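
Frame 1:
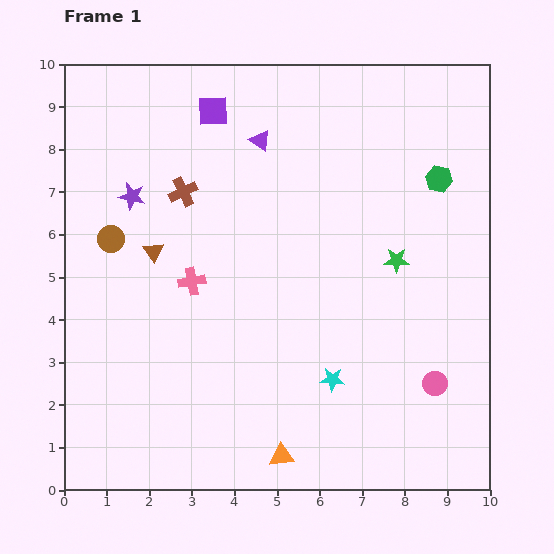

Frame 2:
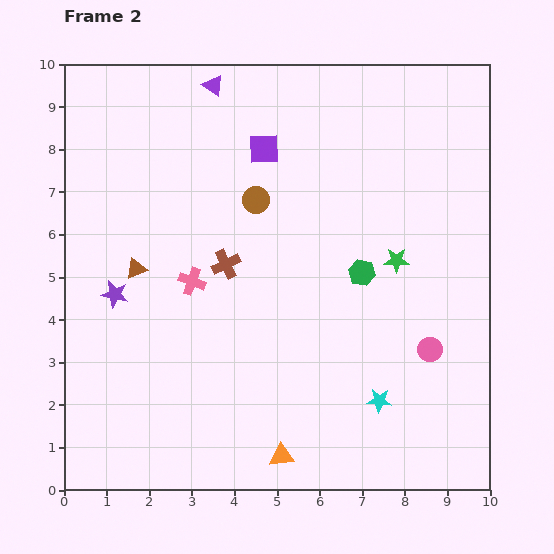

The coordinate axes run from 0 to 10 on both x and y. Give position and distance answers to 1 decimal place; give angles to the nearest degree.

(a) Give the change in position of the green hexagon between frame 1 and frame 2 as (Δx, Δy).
(-1.8, -2.2)

The green hexagon was at (8.8, 7.3) in frame 1 and (7.0, 5.1) in frame 2.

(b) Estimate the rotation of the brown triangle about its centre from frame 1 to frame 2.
46° clockwise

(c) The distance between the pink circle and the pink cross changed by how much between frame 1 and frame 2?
-0.4

Distance in frame 1: 6.2. Distance in frame 2: 5.8.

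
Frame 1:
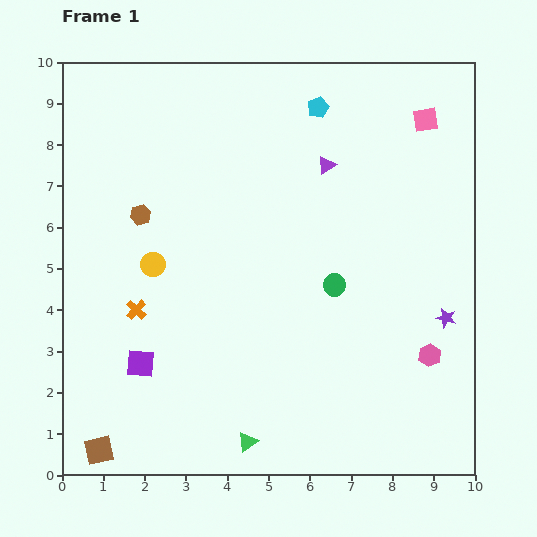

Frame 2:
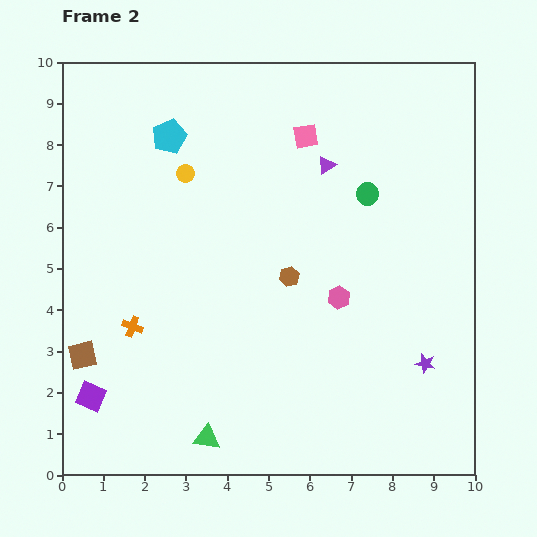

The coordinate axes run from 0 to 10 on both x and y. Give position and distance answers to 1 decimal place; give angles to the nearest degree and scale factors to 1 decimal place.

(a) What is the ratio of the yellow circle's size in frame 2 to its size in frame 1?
0.7×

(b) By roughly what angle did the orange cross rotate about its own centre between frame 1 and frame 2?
22° counter-clockwise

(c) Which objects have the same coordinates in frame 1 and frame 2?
the purple triangle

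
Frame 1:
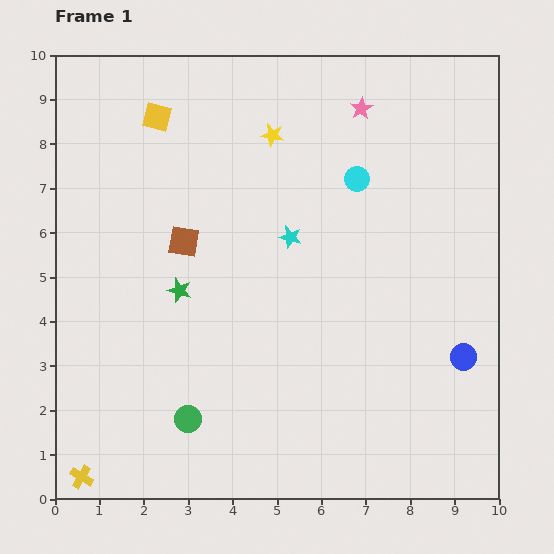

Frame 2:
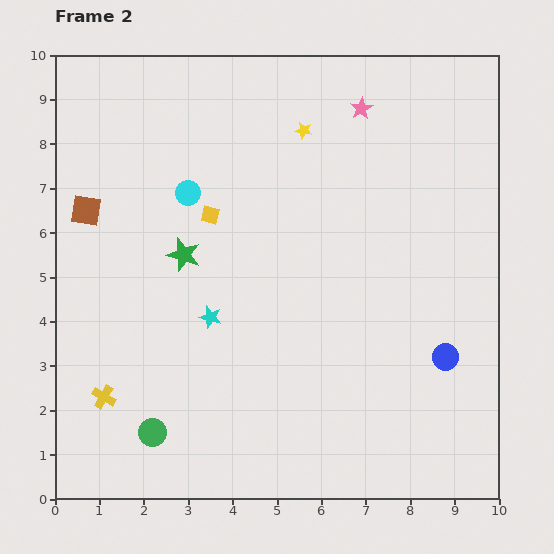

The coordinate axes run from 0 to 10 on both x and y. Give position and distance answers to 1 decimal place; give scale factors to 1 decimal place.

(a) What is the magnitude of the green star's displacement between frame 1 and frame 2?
0.8

The green star moved from (2.8, 4.7) to (2.9, 5.5), a distance of √(0.1² + 0.8²) ≈ 0.8.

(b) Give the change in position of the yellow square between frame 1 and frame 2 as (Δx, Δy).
(1.2, -2.2)

The yellow square was at (2.3, 8.6) in frame 1 and (3.5, 6.4) in frame 2.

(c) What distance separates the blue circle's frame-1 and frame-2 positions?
0.4

The blue circle moved from (9.2, 3.2) to (8.8, 3.2), a distance of √(0.4² + 0.0²) ≈ 0.4.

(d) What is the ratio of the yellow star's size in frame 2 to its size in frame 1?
0.8×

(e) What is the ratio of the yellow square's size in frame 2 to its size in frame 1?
0.6×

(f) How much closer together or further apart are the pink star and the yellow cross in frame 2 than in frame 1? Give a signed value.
-1.7

Distance in frame 1: 10.4. Distance in frame 2: 8.7.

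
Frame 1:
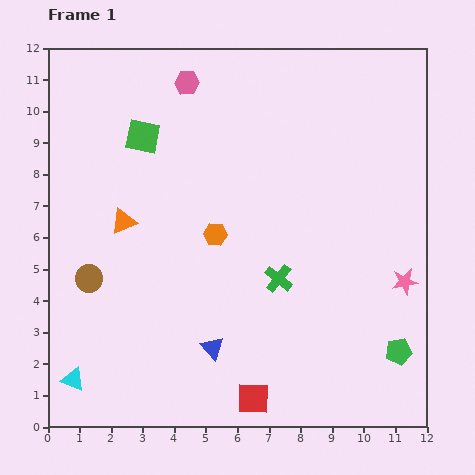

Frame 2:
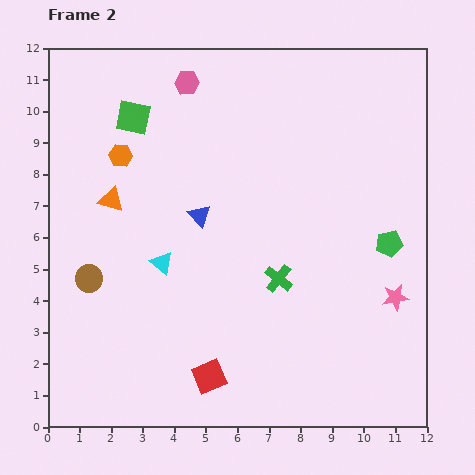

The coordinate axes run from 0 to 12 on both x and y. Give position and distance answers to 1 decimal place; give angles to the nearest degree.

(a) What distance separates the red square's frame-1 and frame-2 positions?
1.6

The red square moved from (6.5, 0.9) to (5.1, 1.6), a distance of √(1.4² + 0.7²) ≈ 1.6.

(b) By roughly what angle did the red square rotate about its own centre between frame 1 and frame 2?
25° counter-clockwise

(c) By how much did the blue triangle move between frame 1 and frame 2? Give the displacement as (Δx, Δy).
(-0.4, 4.2)

The blue triangle was at (5.2, 2.5) in frame 1 and (4.8, 6.7) in frame 2.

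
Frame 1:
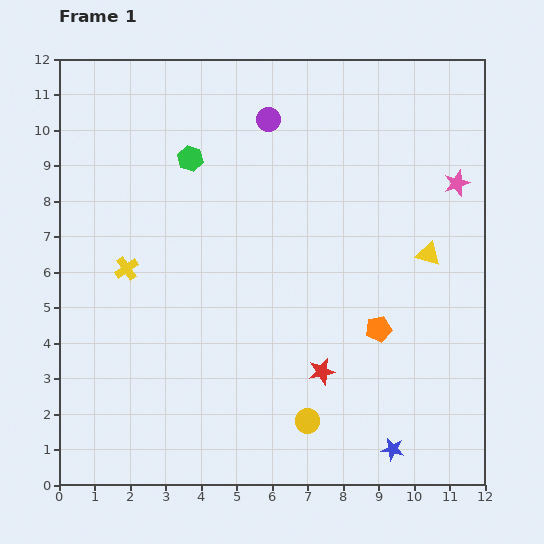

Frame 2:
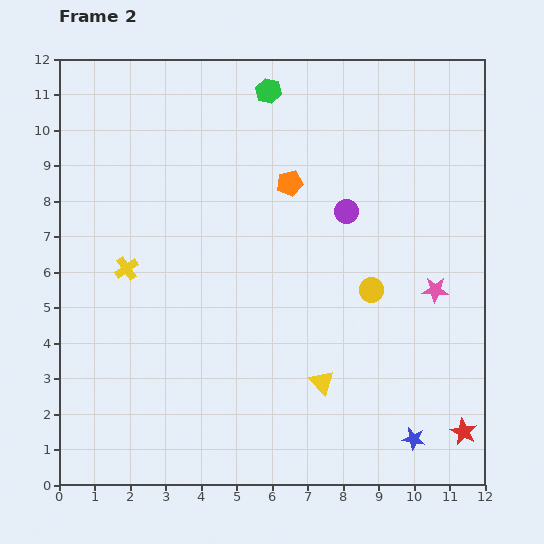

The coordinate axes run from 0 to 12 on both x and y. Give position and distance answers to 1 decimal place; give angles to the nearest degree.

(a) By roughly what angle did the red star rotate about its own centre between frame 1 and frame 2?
31° counter-clockwise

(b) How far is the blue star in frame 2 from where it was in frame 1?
0.7

The blue star moved from (9.4, 1.0) to (10.0, 1.3), a distance of √(0.6² + 0.3²) ≈ 0.7.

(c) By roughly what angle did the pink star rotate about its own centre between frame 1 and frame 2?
22° clockwise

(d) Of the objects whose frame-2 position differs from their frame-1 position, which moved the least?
the blue star

(moved 0.7)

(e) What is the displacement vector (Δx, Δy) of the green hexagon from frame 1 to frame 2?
(2.2, 1.9)

The green hexagon was at (3.7, 9.2) in frame 1 and (5.9, 11.1) in frame 2.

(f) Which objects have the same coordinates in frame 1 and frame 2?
the yellow cross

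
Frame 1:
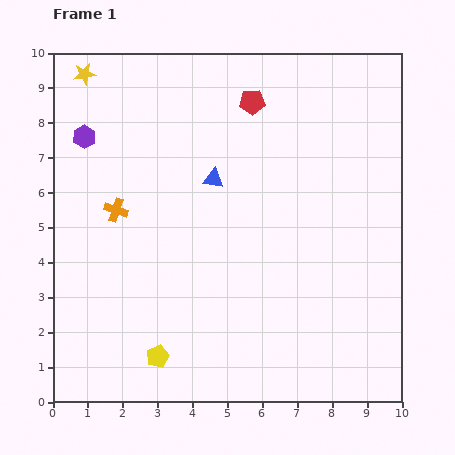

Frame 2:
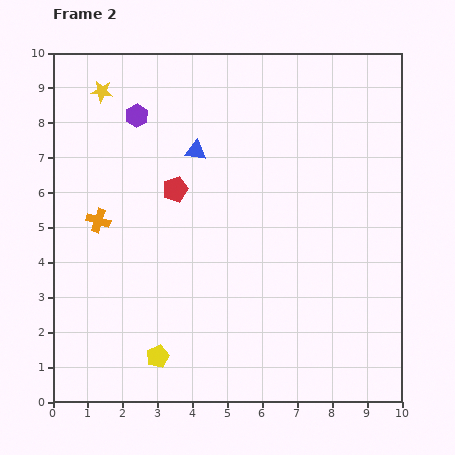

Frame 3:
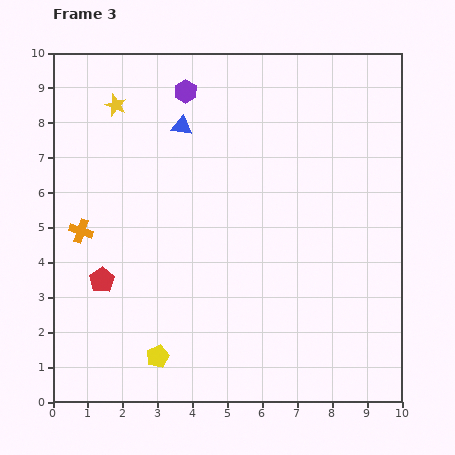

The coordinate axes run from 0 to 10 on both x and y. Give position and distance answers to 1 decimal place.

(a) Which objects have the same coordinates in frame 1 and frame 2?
the yellow pentagon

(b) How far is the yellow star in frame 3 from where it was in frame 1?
1.3

The yellow star moved from (0.9, 9.4) to (1.8, 8.5), a distance of √(0.9² + 0.9²) ≈ 1.3.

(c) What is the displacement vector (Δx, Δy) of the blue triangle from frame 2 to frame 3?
(-0.4, 0.7)

The blue triangle was at (4.1, 7.2) in frame 2 and (3.7, 7.9) in frame 3.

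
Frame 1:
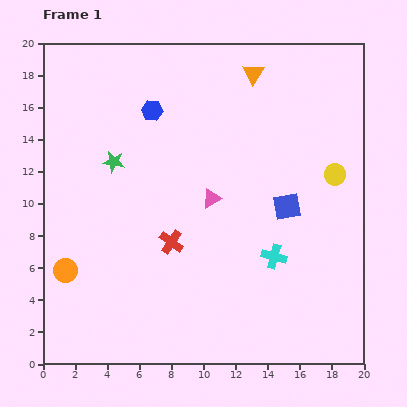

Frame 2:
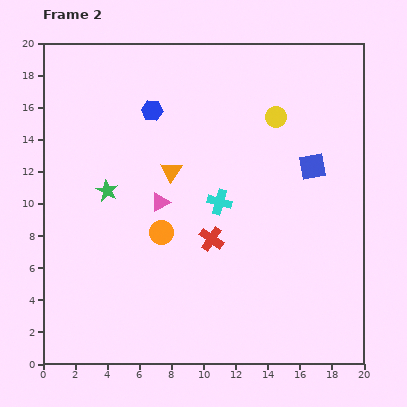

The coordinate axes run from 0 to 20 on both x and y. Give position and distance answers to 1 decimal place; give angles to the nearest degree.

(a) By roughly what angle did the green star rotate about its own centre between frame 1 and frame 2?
18° clockwise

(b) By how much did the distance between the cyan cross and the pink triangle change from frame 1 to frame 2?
-1.6

Distance in frame 1: 5.3. Distance in frame 2: 3.7.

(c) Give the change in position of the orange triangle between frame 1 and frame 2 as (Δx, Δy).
(-5.1, -6.1)

The orange triangle was at (13.1, 18.1) in frame 1 and (8.0, 12.0) in frame 2.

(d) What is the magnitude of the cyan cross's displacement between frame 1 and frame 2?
4.8

The cyan cross moved from (14.4, 6.7) to (11.0, 10.1), a distance of √(3.4² + 3.4²) ≈ 4.8.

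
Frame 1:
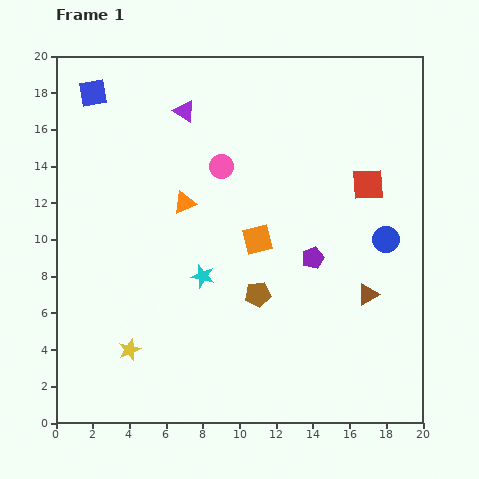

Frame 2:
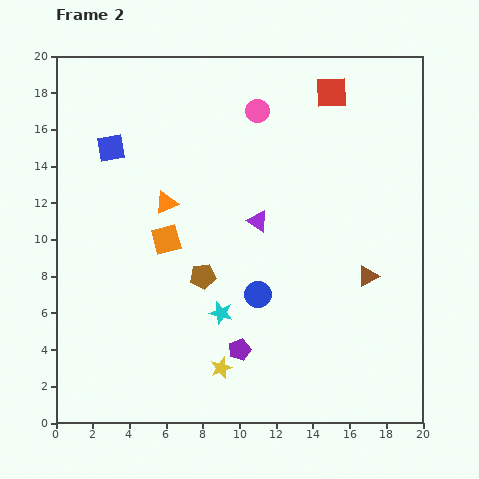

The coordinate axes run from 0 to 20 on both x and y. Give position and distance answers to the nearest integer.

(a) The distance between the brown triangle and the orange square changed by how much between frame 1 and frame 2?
+4

Distance in frame 1: 7. Distance in frame 2: 11.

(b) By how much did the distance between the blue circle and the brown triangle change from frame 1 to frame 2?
+3

Distance in frame 1: 3. Distance in frame 2: 6.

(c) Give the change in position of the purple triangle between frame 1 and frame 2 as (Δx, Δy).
(4, -6)

The purple triangle was at (7, 17) in frame 1 and (11, 11) in frame 2.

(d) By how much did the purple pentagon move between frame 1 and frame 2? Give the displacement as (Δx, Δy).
(-4, -5)

The purple pentagon was at (14, 9) in frame 1 and (10, 4) in frame 2.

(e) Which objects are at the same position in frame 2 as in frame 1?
none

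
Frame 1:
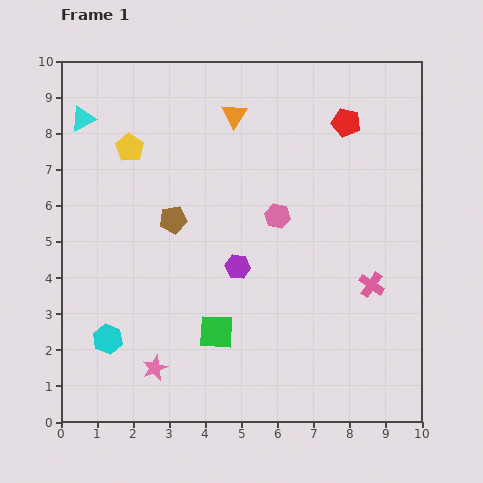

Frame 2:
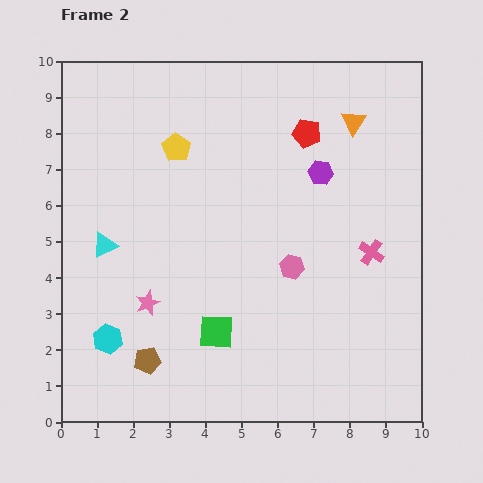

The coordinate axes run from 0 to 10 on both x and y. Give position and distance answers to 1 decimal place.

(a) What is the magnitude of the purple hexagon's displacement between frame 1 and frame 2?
3.5

The purple hexagon moved from (4.9, 4.3) to (7.2, 6.9), a distance of √(2.3² + 2.6²) ≈ 3.5.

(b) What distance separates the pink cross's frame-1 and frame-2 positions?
0.9

The pink cross moved from (8.6, 3.8) to (8.6, 4.7), a distance of √(0.0² + 0.9²) ≈ 0.9.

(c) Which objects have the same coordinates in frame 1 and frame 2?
the green square, the cyan hexagon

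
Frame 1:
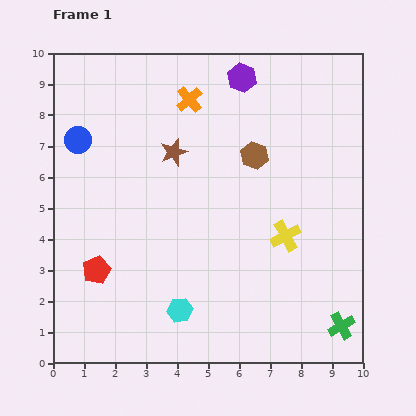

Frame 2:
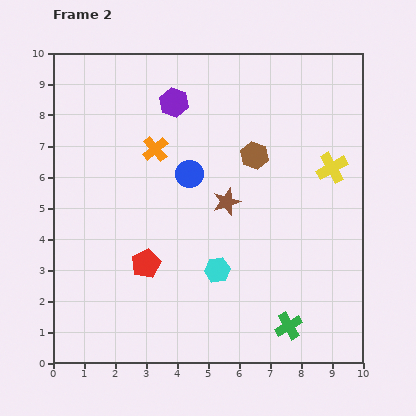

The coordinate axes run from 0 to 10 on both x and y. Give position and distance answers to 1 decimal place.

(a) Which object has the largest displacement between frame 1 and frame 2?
the blue circle

(moved 3.8; next 2.7)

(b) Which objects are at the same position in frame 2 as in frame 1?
the brown hexagon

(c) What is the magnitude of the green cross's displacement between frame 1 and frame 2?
1.7

The green cross moved from (9.3, 1.2) to (7.6, 1.2), a distance of √(1.7² + 0.0²) ≈ 1.7.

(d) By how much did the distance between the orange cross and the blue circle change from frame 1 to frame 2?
-2.4

Distance in frame 1: 3.8. Distance in frame 2: 1.4.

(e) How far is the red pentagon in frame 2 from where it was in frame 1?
1.6

The red pentagon moved from (1.4, 3.0) to (3.0, 3.2), a distance of √(1.6² + 0.2²) ≈ 1.6.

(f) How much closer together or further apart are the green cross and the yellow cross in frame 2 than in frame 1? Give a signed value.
+1.9

Distance in frame 1: 3.4. Distance in frame 2: 5.3.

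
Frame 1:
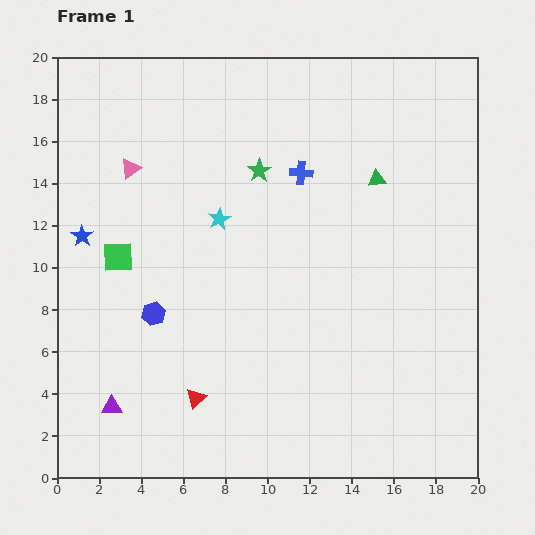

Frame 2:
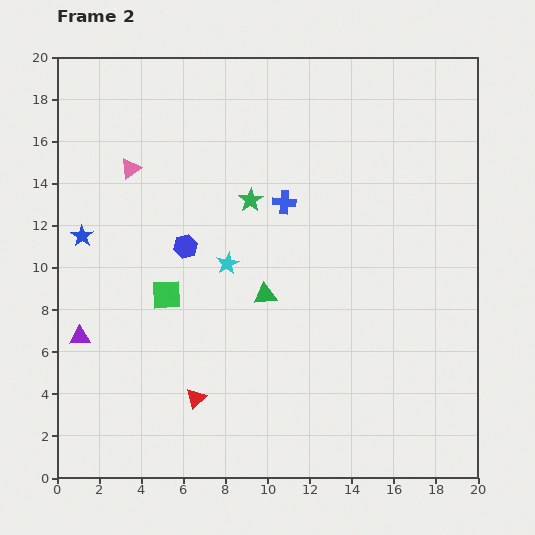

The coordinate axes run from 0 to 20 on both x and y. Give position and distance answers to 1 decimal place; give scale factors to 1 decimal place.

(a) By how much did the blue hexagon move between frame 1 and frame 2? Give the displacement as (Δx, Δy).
(1.5, 3.2)

The blue hexagon was at (4.6, 7.8) in frame 1 and (6.1, 11.0) in frame 2.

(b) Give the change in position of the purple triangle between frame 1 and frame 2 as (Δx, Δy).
(-1.5, 3.3)

The purple triangle was at (2.6, 3.4) in frame 1 and (1.1, 6.7) in frame 2.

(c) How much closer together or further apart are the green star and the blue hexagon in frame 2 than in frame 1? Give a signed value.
-4.6

Distance in frame 1: 8.4. Distance in frame 2: 3.8.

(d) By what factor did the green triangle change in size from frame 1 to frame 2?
1.3×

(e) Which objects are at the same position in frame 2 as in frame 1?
the pink triangle, the blue star, the red triangle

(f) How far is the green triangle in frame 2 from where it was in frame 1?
7.6

The green triangle moved from (15.2, 14.2) to (9.9, 8.7), a distance of √(5.3² + 5.5²) ≈ 7.6.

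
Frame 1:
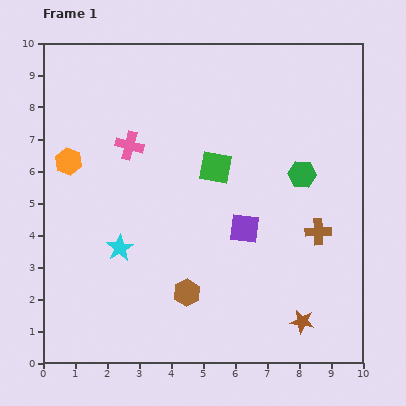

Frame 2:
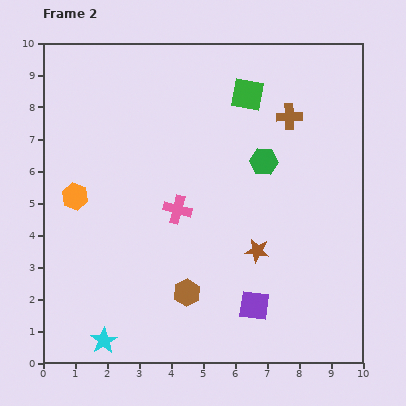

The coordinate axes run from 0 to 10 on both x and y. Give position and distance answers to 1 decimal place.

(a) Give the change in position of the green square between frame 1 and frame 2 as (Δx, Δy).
(1.0, 2.3)

The green square was at (5.4, 6.1) in frame 1 and (6.4, 8.4) in frame 2.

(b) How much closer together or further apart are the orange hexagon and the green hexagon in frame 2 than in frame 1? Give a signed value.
-1.3

Distance in frame 1: 7.3. Distance in frame 2: 6.0.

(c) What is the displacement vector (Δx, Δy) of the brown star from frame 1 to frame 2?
(-1.4, 2.2)

The brown star was at (8.1, 1.3) in frame 1 and (6.7, 3.5) in frame 2.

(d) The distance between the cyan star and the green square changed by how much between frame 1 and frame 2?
+5.0

Distance in frame 1: 3.9. Distance in frame 2: 8.9.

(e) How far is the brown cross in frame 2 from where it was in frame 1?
3.7

The brown cross moved from (8.6, 4.1) to (7.7, 7.7), a distance of √(0.9² + 3.6²) ≈ 3.7.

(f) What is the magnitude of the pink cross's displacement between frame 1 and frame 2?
2.5

The pink cross moved from (2.7, 6.8) to (4.2, 4.8), a distance of √(1.5² + 2.0²) ≈ 2.5.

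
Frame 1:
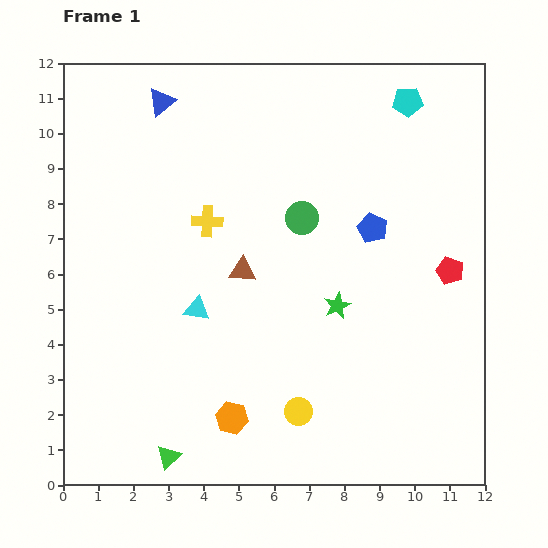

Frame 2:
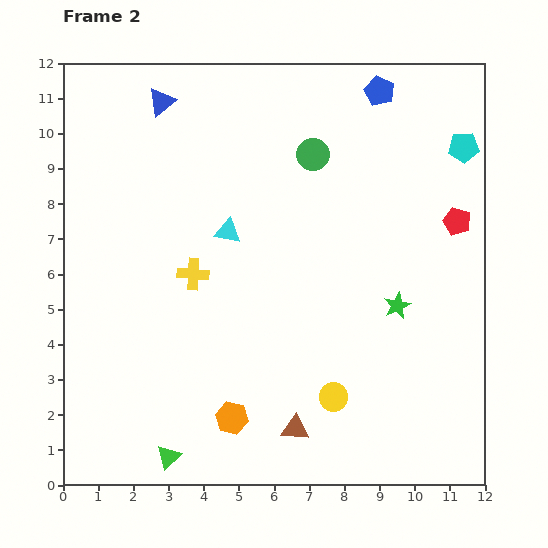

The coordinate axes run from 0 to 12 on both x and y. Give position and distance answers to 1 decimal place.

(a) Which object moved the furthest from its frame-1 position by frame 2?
the brown triangle

(moved 4.7; next 3.9)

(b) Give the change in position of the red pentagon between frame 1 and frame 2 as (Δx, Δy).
(0.2, 1.4)

The red pentagon was at (11.0, 6.1) in frame 1 and (11.2, 7.5) in frame 2.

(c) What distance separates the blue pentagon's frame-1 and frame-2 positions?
3.9

The blue pentagon moved from (8.8, 7.3) to (9.0, 11.2), a distance of √(0.2² + 3.9²) ≈ 3.9.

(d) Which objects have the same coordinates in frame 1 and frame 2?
the orange hexagon, the blue triangle, the green triangle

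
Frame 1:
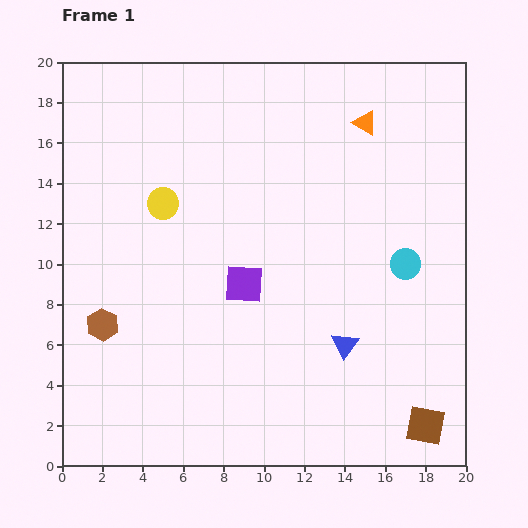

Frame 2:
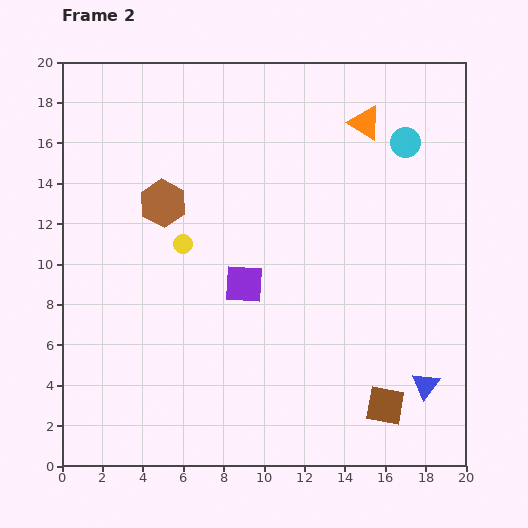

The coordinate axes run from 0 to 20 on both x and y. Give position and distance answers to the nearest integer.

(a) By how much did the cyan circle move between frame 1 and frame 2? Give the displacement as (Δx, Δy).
(0, 6)

The cyan circle was at (17, 10) in frame 1 and (17, 16) in frame 2.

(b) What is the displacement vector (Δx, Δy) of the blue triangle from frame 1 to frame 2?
(4, -2)

The blue triangle was at (14, 6) in frame 1 and (18, 4) in frame 2.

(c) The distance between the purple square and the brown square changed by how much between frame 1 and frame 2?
-2

Distance in frame 1: 11. Distance in frame 2: 9.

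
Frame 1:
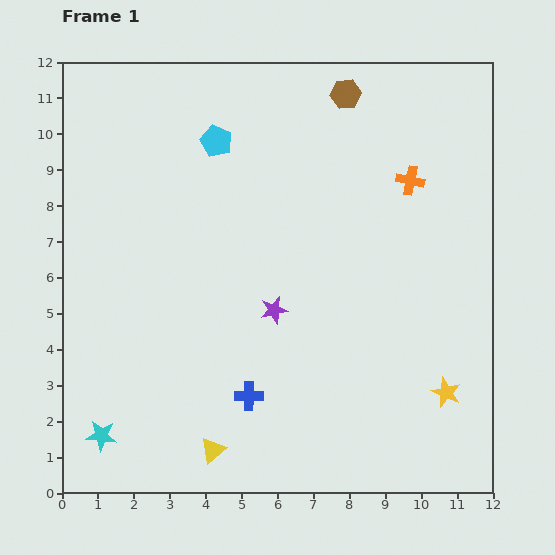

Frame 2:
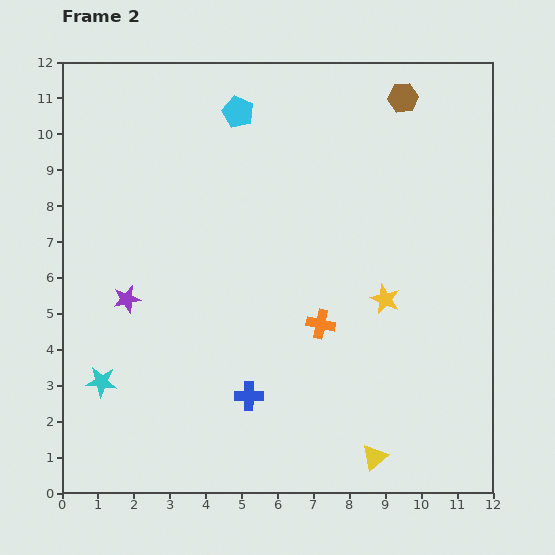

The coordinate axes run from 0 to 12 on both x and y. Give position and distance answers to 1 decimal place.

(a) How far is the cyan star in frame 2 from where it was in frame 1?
1.5

The cyan star moved from (1.1, 1.6) to (1.1, 3.1), a distance of √(0.0² + 1.5²) ≈ 1.5.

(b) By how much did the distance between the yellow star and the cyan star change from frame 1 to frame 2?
-1.5

Distance in frame 1: 9.7. Distance in frame 2: 8.2.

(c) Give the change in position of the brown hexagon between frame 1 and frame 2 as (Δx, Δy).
(1.6, -0.1)

The brown hexagon was at (7.9, 11.1) in frame 1 and (9.5, 11.0) in frame 2.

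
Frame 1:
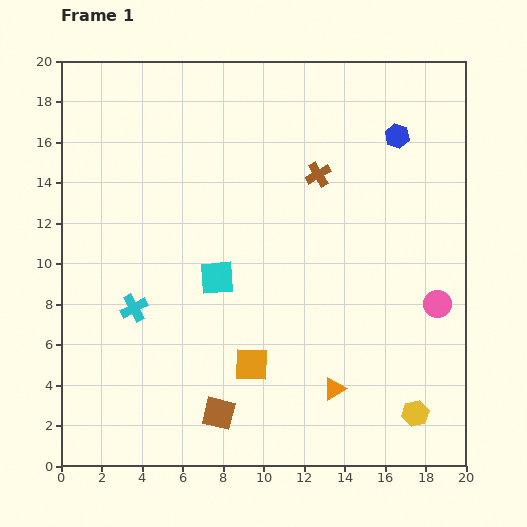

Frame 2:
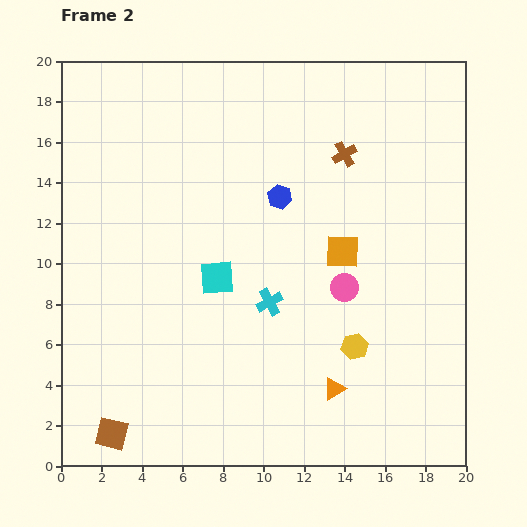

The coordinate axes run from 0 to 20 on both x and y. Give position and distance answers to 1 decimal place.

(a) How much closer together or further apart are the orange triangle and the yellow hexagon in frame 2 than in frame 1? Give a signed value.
-1.9

Distance in frame 1: 4.2. Distance in frame 2: 2.3.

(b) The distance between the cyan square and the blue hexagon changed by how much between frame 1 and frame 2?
-6.2

Distance in frame 1: 11.3. Distance in frame 2: 5.1.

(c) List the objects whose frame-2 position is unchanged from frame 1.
the cyan square, the orange triangle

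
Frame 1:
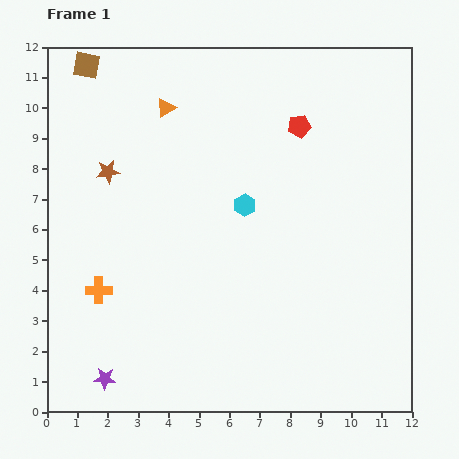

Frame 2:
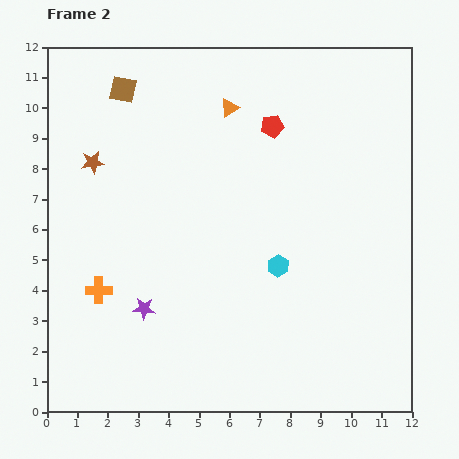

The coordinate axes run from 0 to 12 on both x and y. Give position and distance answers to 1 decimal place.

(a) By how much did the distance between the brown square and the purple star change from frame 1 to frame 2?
-3.1

Distance in frame 1: 10.3. Distance in frame 2: 7.2.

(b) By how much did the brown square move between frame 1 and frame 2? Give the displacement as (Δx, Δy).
(1.2, -0.8)

The brown square was at (1.3, 11.4) in frame 1 and (2.5, 10.6) in frame 2.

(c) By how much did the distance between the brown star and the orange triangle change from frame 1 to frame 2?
+2.0

Distance in frame 1: 2.8. Distance in frame 2: 4.8.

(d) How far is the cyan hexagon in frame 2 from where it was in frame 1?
2.3

The cyan hexagon moved from (6.5, 6.8) to (7.6, 4.8), a distance of √(1.1² + 2.0²) ≈ 2.3.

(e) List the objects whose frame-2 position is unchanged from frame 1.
the orange cross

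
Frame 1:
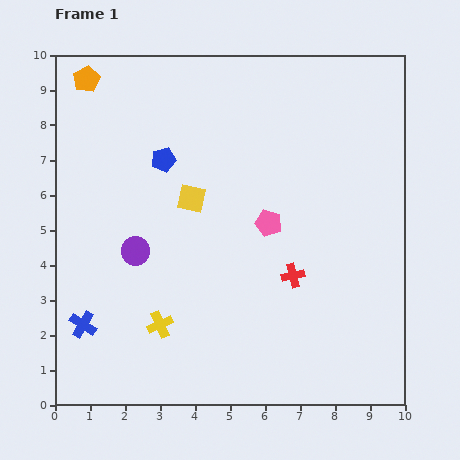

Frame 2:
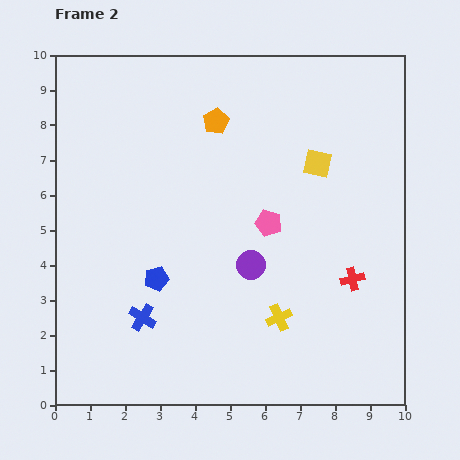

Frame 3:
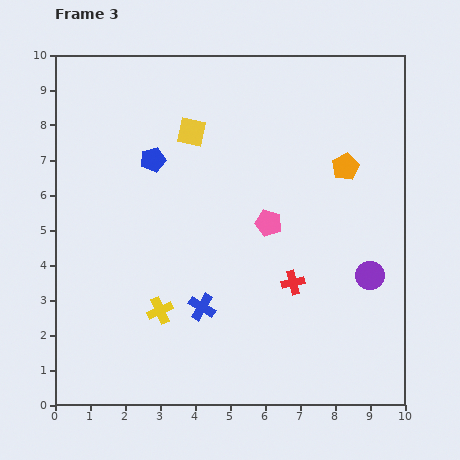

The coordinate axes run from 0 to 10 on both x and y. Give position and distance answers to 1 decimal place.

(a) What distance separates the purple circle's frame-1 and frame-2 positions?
3.3

The purple circle moved from (2.3, 4.4) to (5.6, 4.0), a distance of √(3.3² + 0.4²) ≈ 3.3.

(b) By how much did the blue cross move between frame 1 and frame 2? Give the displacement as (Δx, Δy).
(1.7, 0.2)

The blue cross was at (0.8, 2.3) in frame 1 and (2.5, 2.5) in frame 2.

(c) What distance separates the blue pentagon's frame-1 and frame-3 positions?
0.3

The blue pentagon moved from (3.1, 7.0) to (2.8, 7.0), a distance of √(0.3² + 0.0²) ≈ 0.3.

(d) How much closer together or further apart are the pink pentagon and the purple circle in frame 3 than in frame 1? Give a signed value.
-0.6

Distance in frame 1: 3.9. Distance in frame 3: 3.3.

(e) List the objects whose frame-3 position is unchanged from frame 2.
the pink pentagon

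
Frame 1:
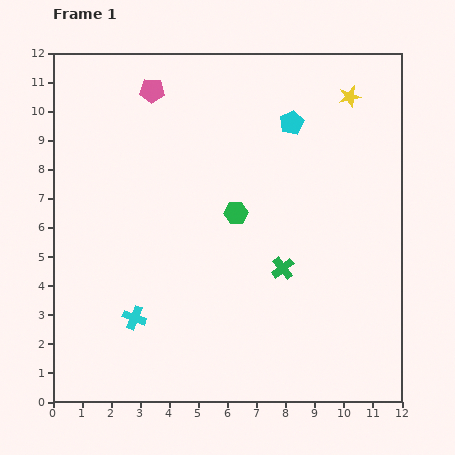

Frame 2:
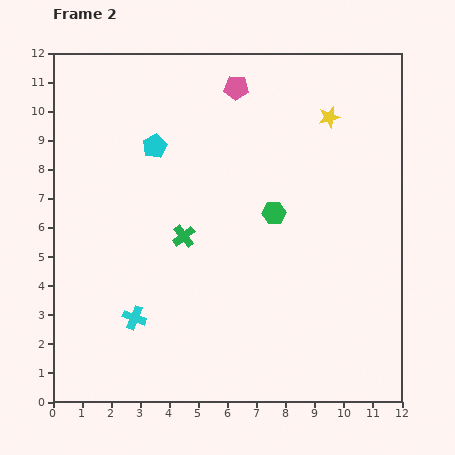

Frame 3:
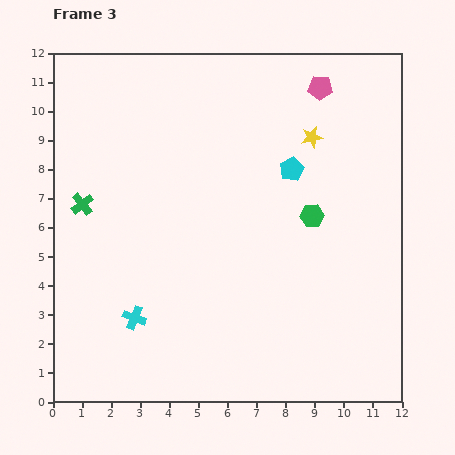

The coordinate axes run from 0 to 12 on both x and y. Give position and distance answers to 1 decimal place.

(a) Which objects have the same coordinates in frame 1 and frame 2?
the cyan cross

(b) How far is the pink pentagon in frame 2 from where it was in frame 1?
2.9

The pink pentagon moved from (3.4, 10.7) to (6.3, 10.8), a distance of √(2.9² + 0.1²) ≈ 2.9.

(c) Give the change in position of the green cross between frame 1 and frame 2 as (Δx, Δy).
(-3.4, 1.1)

The green cross was at (7.9, 4.6) in frame 1 and (4.5, 5.7) in frame 2.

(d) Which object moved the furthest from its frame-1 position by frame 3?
the green cross

(moved 7.2; next 5.8)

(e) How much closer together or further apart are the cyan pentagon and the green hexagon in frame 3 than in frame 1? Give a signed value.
-1.9

Distance in frame 1: 3.6. Distance in frame 3: 1.7.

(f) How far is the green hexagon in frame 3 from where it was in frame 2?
1.3

The green hexagon moved from (7.6, 6.5) to (8.9, 6.4), a distance of √(1.3² + 0.1²) ≈ 1.3.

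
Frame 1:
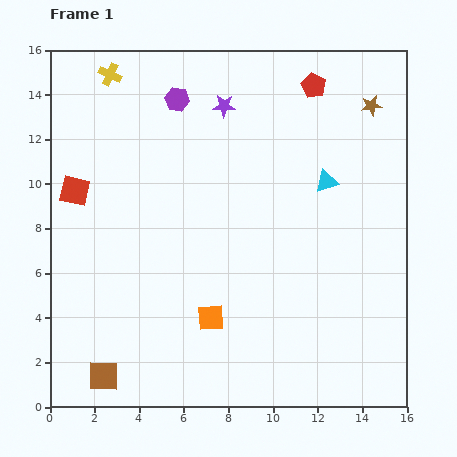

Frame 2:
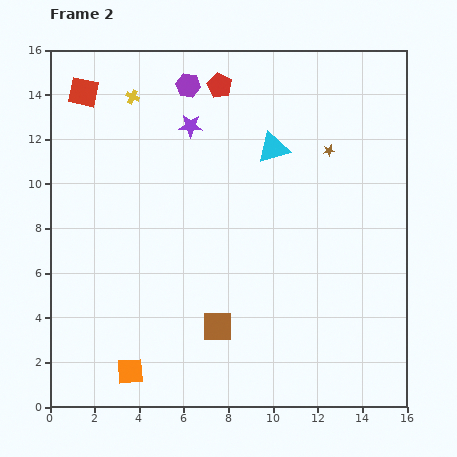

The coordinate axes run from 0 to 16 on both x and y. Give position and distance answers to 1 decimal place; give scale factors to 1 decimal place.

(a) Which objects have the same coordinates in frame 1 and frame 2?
none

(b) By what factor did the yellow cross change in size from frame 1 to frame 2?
0.6×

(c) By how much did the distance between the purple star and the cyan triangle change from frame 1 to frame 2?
-1.9

Distance in frame 1: 5.7. Distance in frame 2: 3.8.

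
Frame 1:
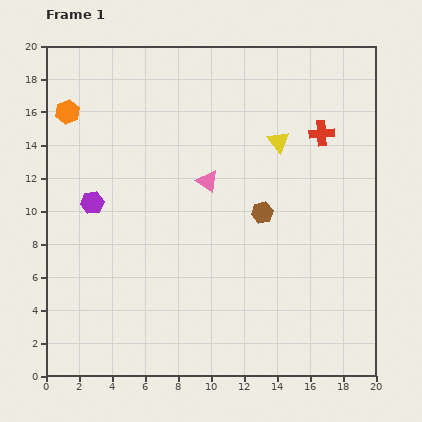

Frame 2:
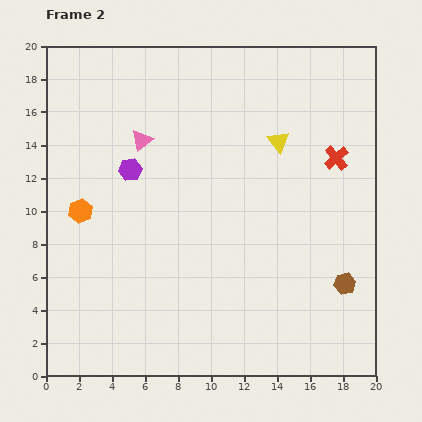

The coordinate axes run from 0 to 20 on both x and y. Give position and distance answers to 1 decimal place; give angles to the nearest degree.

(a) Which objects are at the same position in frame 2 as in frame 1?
the yellow triangle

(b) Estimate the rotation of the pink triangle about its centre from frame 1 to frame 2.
46° clockwise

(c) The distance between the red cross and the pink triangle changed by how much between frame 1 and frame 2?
+4.4

Distance in frame 1: 7.5. Distance in frame 2: 11.9.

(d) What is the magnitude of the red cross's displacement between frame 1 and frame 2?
1.7

The red cross moved from (16.7, 14.7) to (17.6, 13.2), a distance of √(0.9² + 1.5²) ≈ 1.7.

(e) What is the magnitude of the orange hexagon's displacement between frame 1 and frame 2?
6.1

The orange hexagon moved from (1.3, 16.0) to (2.1, 10.0), a distance of √(0.8² + 6.0²) ≈ 6.1.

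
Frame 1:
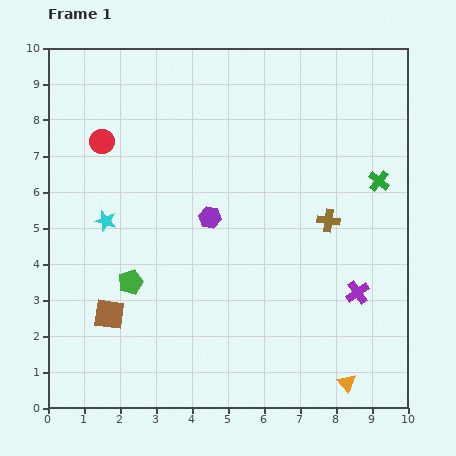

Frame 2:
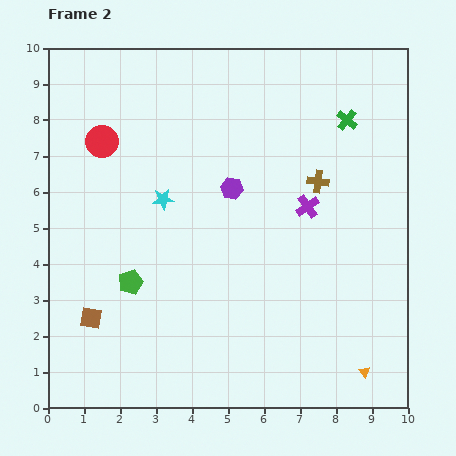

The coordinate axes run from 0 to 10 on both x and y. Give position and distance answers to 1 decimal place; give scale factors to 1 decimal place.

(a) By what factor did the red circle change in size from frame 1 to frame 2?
1.3×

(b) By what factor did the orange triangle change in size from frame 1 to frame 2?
0.6×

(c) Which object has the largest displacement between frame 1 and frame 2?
the purple cross

(moved 2.8; next 1.9)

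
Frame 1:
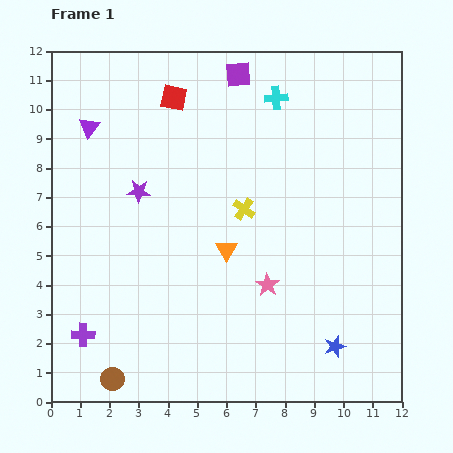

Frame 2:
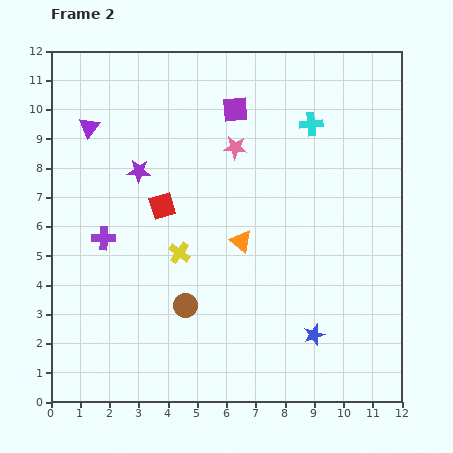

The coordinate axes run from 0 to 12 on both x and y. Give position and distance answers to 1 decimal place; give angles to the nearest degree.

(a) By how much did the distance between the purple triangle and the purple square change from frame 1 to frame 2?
-0.4

Distance in frame 1: 5.4. Distance in frame 2: 5.0.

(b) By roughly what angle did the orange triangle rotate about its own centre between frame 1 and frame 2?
20° counter-clockwise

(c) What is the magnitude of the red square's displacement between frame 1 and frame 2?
3.7

The red square moved from (4.2, 10.4) to (3.8, 6.7), a distance of √(0.4² + 3.7²) ≈ 3.7.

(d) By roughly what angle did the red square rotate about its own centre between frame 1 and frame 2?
29° counter-clockwise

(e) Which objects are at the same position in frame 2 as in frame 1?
the purple triangle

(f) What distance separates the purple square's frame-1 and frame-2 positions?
1.2

The purple square moved from (6.4, 11.2) to (6.3, 10.0), a distance of √(0.1² + 1.2²) ≈ 1.2.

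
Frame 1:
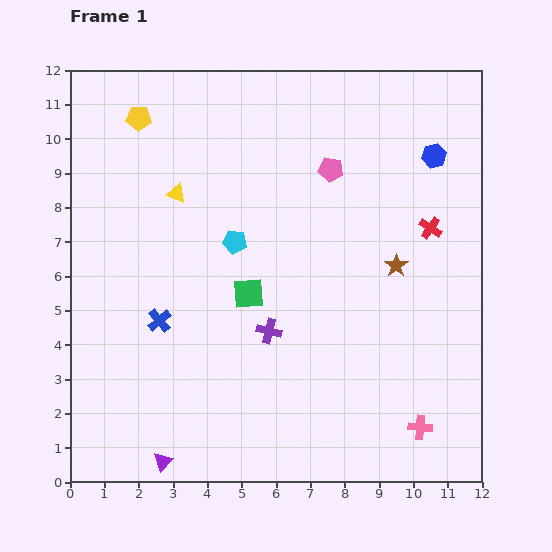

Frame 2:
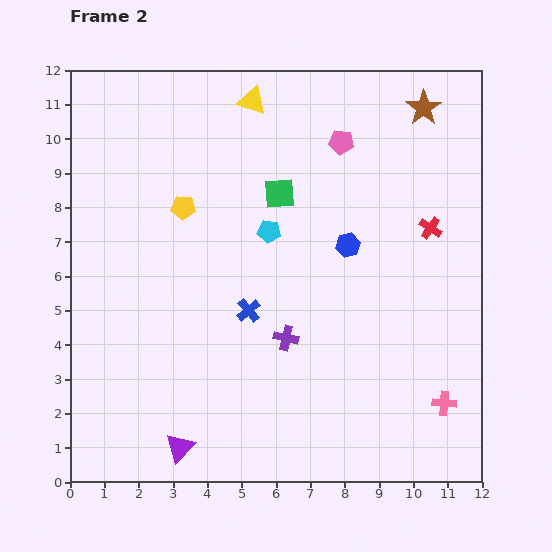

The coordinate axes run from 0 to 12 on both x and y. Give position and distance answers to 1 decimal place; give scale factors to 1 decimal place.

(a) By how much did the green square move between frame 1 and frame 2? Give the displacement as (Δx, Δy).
(0.9, 2.9)

The green square was at (5.2, 5.5) in frame 1 and (6.1, 8.4) in frame 2.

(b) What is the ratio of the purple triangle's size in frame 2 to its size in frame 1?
1.6×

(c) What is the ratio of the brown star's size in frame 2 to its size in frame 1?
1.5×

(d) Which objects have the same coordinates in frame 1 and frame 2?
the red cross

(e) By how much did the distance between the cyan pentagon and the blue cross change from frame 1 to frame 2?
-0.8

Distance in frame 1: 3.2. Distance in frame 2: 2.4.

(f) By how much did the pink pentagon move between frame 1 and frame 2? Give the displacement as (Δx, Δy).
(0.3, 0.8)

The pink pentagon was at (7.6, 9.1) in frame 1 and (7.9, 9.9) in frame 2.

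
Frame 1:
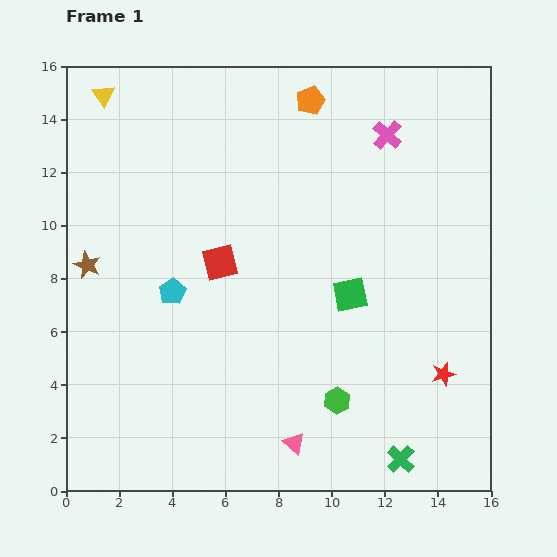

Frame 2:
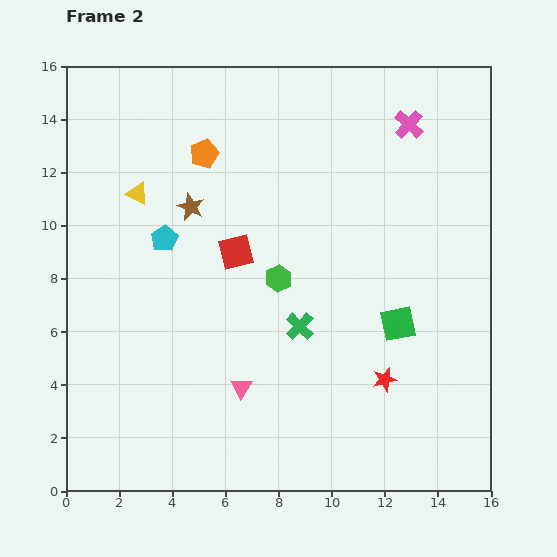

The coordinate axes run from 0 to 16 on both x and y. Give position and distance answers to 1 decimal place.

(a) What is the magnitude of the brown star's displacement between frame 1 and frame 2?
4.5

The brown star moved from (0.8, 8.5) to (4.7, 10.7), a distance of √(3.9² + 2.2²) ≈ 4.5.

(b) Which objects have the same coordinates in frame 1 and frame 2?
none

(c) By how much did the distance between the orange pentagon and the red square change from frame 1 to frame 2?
-3.1

Distance in frame 1: 7.0. Distance in frame 2: 3.9.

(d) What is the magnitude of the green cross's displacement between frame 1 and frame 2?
6.3

The green cross moved from (12.6, 1.2) to (8.8, 6.2), a distance of √(3.8² + 5.0²) ≈ 6.3.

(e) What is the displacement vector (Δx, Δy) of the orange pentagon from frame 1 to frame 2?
(-4.0, -2.0)

The orange pentagon was at (9.2, 14.7) in frame 1 and (5.2, 12.7) in frame 2.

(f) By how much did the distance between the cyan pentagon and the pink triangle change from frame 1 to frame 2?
-1.0

Distance in frame 1: 7.3. Distance in frame 2: 6.3.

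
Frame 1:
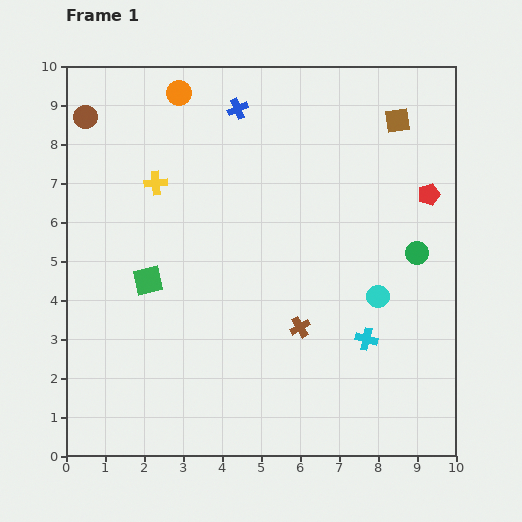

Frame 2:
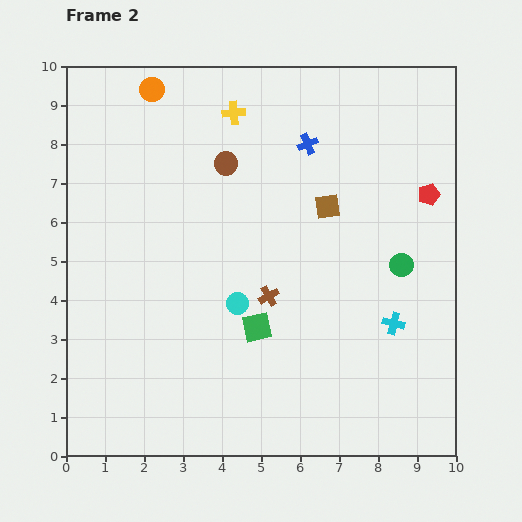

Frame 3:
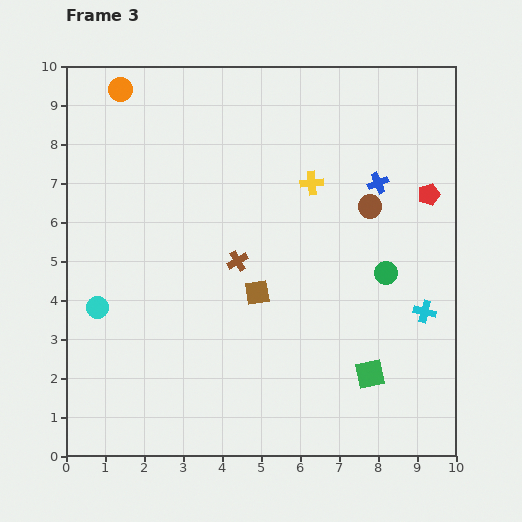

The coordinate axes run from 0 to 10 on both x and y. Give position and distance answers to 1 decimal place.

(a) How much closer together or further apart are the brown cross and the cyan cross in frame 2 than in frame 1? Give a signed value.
+1.6

Distance in frame 1: 1.7. Distance in frame 2: 3.3.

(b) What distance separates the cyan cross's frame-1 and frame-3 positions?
1.7

The cyan cross moved from (7.7, 3.0) to (9.2, 3.7), a distance of √(1.5² + 0.7²) ≈ 1.7.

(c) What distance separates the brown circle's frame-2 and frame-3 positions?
3.9

The brown circle moved from (4.1, 7.5) to (7.8, 6.4), a distance of √(3.7² + 1.1²) ≈ 3.9.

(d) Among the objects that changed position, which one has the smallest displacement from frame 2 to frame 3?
the green circle

(moved 0.4)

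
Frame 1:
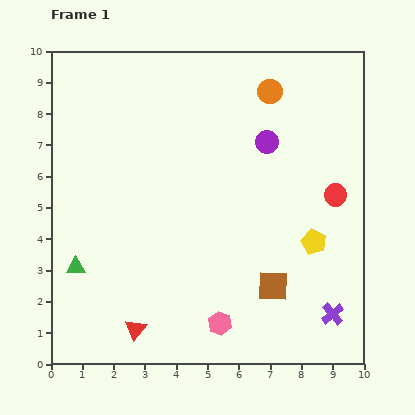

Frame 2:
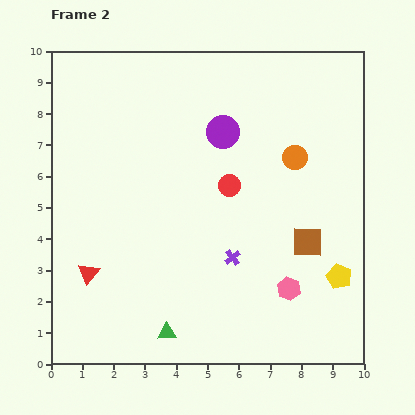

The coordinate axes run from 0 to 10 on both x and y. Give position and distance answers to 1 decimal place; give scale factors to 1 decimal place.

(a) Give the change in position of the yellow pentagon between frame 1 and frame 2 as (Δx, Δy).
(0.8, -1.1)

The yellow pentagon was at (8.4, 3.9) in frame 1 and (9.2, 2.8) in frame 2.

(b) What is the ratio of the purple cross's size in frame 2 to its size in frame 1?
0.7×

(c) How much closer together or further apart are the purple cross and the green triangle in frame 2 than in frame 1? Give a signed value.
-5.1

Distance in frame 1: 8.3. Distance in frame 2: 3.2.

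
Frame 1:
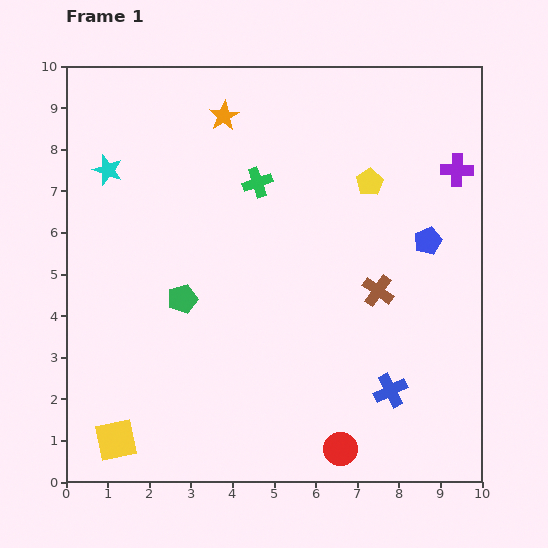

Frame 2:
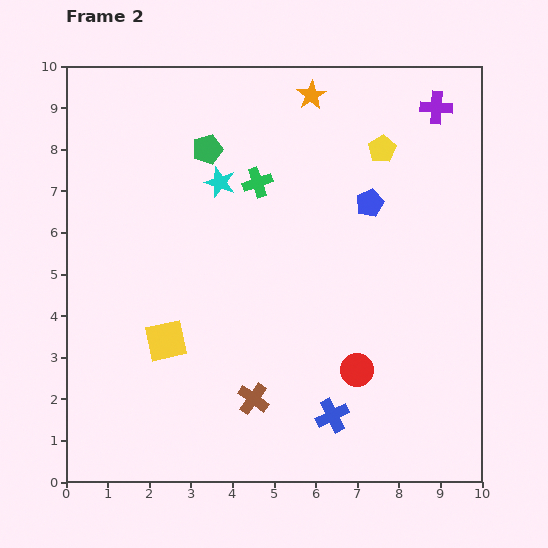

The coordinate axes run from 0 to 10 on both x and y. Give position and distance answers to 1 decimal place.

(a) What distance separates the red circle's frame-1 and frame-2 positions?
1.9

The red circle moved from (6.6, 0.8) to (7.0, 2.7), a distance of √(0.4² + 1.9²) ≈ 1.9.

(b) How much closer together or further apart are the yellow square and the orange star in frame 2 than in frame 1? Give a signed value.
-1.3

Distance in frame 1: 8.2. Distance in frame 2: 6.9.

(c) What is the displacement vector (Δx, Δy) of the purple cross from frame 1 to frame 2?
(-0.5, 1.5)

The purple cross was at (9.4, 7.5) in frame 1 and (8.9, 9.0) in frame 2.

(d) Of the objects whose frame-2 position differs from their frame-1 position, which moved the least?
the yellow pentagon

(moved 0.9)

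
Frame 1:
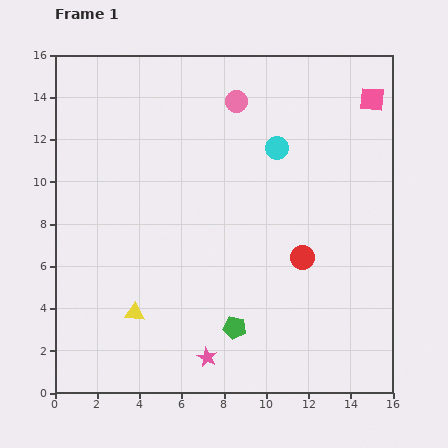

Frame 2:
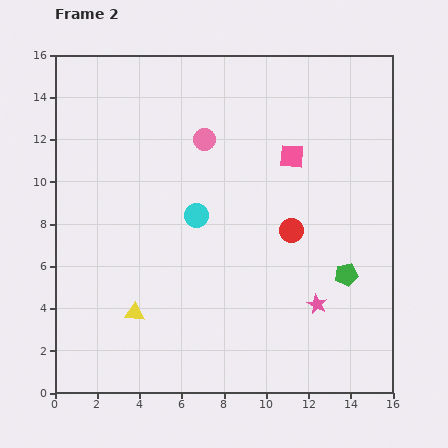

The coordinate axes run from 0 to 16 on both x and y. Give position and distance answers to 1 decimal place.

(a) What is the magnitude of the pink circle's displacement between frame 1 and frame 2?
2.3

The pink circle moved from (8.6, 13.8) to (7.1, 12.0), a distance of √(1.5² + 1.8²) ≈ 2.3.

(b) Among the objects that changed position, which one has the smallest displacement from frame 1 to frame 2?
the red circle

(moved 1.4)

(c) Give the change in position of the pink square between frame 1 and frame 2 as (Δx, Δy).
(-3.8, -2.7)

The pink square was at (15.0, 13.9) in frame 1 and (11.2, 11.2) in frame 2.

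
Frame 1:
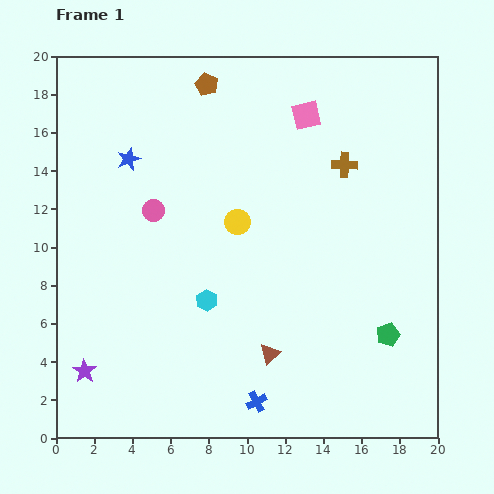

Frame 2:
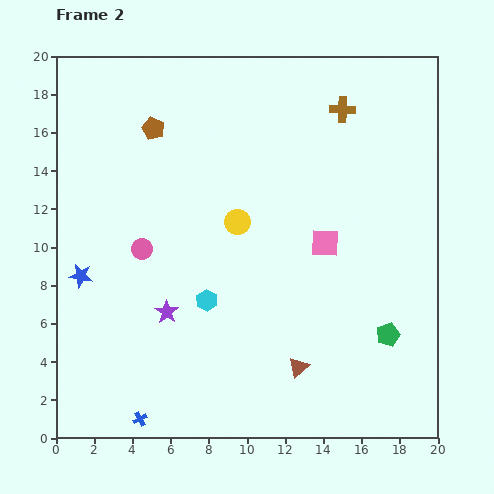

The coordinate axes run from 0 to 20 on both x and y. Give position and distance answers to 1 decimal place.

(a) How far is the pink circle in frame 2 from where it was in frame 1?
2.1

The pink circle moved from (5.1, 11.9) to (4.5, 9.9), a distance of √(0.6² + 2.0²) ≈ 2.1.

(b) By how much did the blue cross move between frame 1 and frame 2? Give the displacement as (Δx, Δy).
(-6.1, -0.9)

The blue cross was at (10.5, 1.9) in frame 1 and (4.4, 1.0) in frame 2.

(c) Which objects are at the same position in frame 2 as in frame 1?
the cyan hexagon, the green pentagon, the yellow circle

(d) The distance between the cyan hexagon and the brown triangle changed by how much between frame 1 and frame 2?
+1.6

Distance in frame 1: 4.3. Distance in frame 2: 5.9.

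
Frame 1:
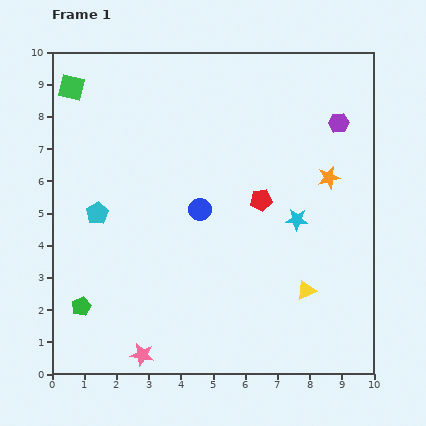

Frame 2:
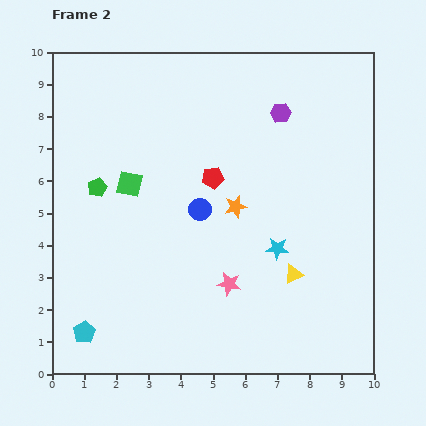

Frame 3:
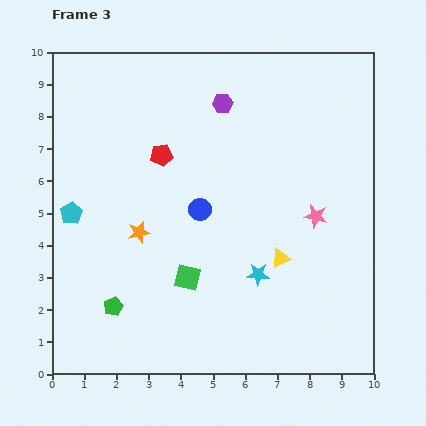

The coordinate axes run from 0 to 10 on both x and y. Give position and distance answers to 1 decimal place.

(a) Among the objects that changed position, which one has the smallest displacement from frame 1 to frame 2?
the yellow triangle

(moved 0.6)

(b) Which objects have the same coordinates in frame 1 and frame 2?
the blue circle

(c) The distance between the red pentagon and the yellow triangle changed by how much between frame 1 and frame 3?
+1.8

Distance in frame 1: 3.1. Distance in frame 3: 4.9.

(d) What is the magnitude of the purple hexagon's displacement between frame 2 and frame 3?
1.8

The purple hexagon moved from (7.1, 8.1) to (5.3, 8.4), a distance of √(1.8² + 0.3²) ≈ 1.8.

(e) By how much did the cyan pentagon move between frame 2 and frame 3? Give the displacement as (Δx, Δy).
(-0.4, 3.7)

The cyan pentagon was at (1.0, 1.3) in frame 2 and (0.6, 5.0) in frame 3.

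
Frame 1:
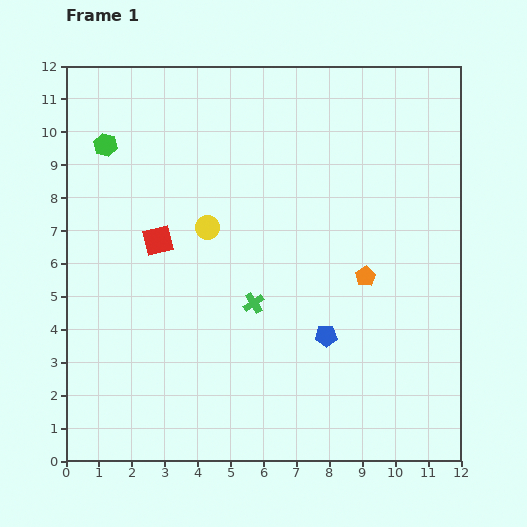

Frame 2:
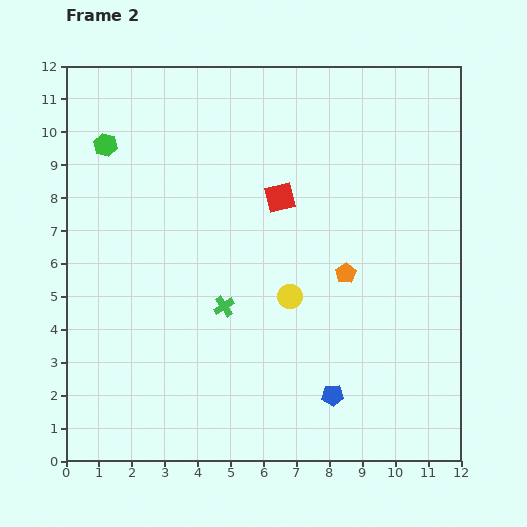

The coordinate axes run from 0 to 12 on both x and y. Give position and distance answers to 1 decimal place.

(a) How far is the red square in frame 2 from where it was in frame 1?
3.9

The red square moved from (2.8, 6.7) to (6.5, 8.0), a distance of √(3.7² + 1.3²) ≈ 3.9.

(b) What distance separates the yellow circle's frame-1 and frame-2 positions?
3.3

The yellow circle moved from (4.3, 7.1) to (6.8, 5.0), a distance of √(2.5² + 2.1²) ≈ 3.3.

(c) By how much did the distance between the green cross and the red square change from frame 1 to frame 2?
+0.2

Distance in frame 1: 3.5. Distance in frame 2: 3.7.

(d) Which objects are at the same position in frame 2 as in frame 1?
the green hexagon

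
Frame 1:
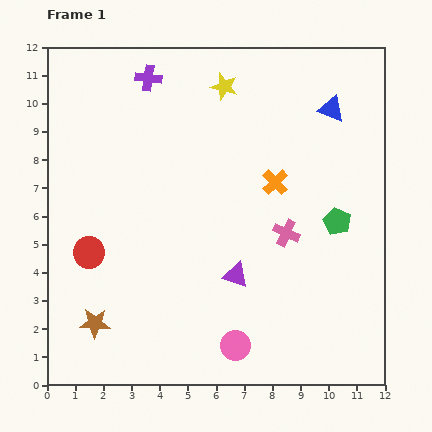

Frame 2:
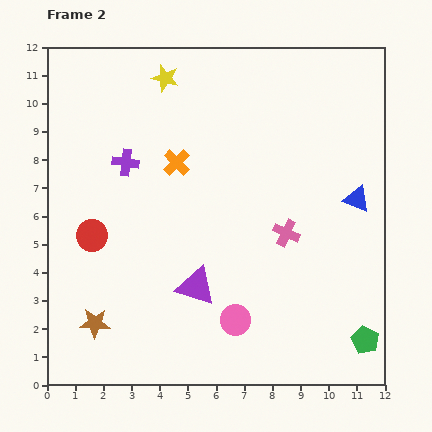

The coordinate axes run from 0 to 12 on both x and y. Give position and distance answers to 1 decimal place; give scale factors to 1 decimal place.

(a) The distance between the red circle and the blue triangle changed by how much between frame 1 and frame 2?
-0.5

Distance in frame 1: 10.0. Distance in frame 2: 9.5.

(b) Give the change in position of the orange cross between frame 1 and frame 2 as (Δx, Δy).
(-3.5, 0.7)

The orange cross was at (8.1, 7.2) in frame 1 and (4.6, 7.9) in frame 2.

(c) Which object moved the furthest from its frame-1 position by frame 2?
the green pentagon

(moved 4.3; next 3.6)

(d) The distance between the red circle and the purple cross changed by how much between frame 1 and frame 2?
-3.6

Distance in frame 1: 6.5. Distance in frame 2: 2.9.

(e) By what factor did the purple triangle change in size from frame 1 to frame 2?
1.5×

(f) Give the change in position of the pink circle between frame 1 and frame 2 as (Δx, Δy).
(0.0, 0.9)

The pink circle was at (6.7, 1.4) in frame 1 and (6.7, 2.3) in frame 2.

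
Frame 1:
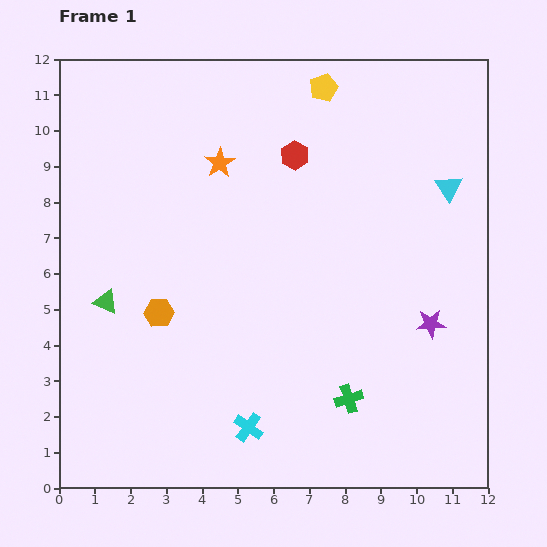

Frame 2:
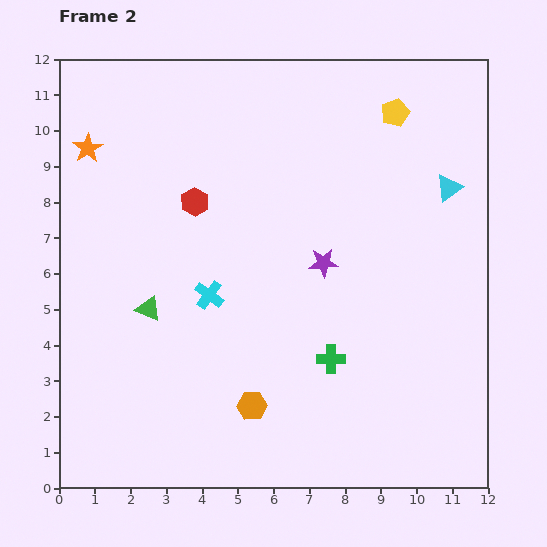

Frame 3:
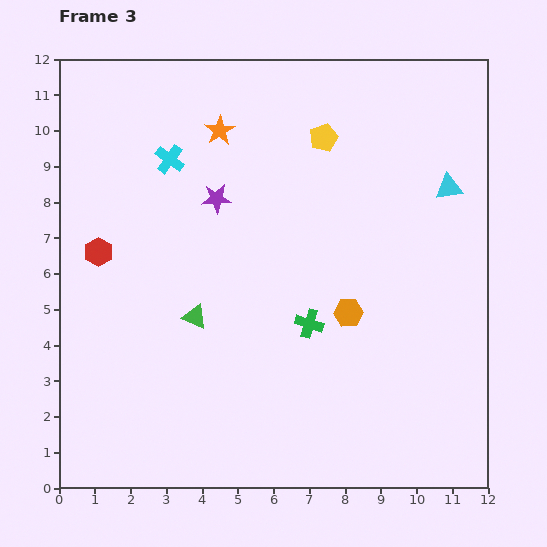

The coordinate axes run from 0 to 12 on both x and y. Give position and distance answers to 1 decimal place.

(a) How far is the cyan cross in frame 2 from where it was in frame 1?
3.9

The cyan cross moved from (5.3, 1.7) to (4.2, 5.4), a distance of √(1.1² + 3.7²) ≈ 3.9.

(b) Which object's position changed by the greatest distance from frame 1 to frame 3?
the cyan cross

(moved 7.8; next 6.9)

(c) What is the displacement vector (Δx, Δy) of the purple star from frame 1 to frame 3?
(-6.0, 3.5)

The purple star was at (10.4, 4.6) in frame 1 and (4.4, 8.1) in frame 3.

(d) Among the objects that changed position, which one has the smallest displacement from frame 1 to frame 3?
the orange star

(moved 0.9)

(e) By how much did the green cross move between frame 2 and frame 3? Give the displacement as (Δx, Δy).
(-0.6, 1.0)

The green cross was at (7.6, 3.6) in frame 2 and (7.0, 4.6) in frame 3.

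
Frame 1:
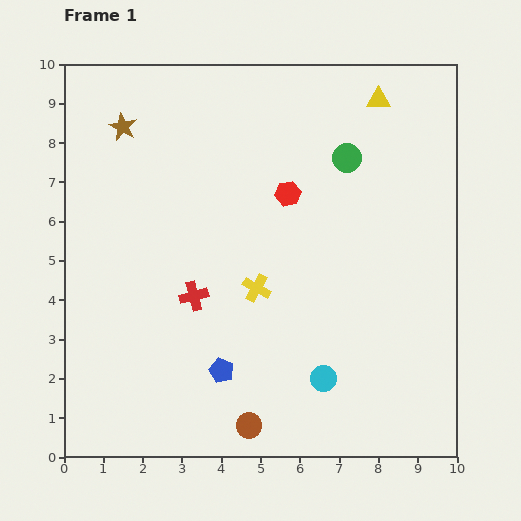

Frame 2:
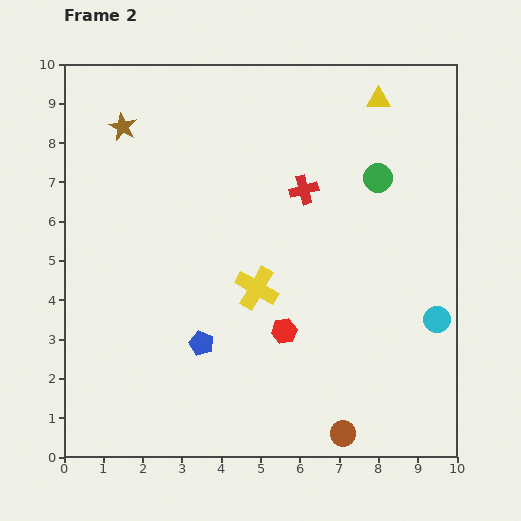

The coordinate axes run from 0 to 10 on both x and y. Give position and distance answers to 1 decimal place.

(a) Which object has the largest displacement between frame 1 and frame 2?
the red cross

(moved 3.9; next 3.5)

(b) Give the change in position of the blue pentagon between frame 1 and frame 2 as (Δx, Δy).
(-0.5, 0.7)

The blue pentagon was at (4.0, 2.2) in frame 1 and (3.5, 2.9) in frame 2.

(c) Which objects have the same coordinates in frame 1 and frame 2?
the yellow triangle, the yellow cross, the brown star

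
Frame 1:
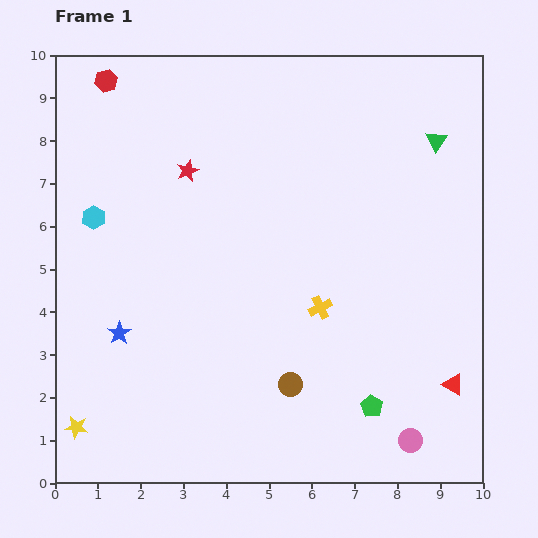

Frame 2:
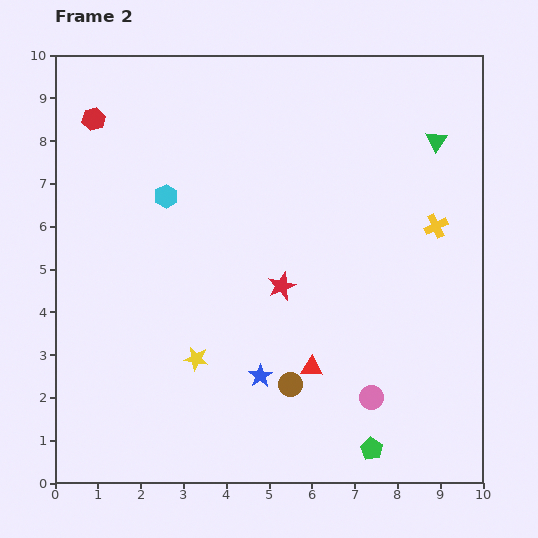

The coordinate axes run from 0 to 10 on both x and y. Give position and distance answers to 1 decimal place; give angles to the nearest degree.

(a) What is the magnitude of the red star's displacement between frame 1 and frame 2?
3.5

The red star moved from (3.1, 7.3) to (5.3, 4.6), a distance of √(2.2² + 2.7²) ≈ 3.5.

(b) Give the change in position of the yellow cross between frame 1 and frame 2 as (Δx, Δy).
(2.7, 1.9)

The yellow cross was at (6.2, 4.1) in frame 1 and (8.9, 6.0) in frame 2.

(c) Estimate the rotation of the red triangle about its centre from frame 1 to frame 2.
30° counter-clockwise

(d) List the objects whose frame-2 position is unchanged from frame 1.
the green triangle, the brown circle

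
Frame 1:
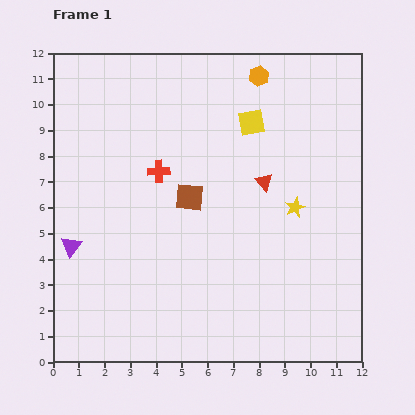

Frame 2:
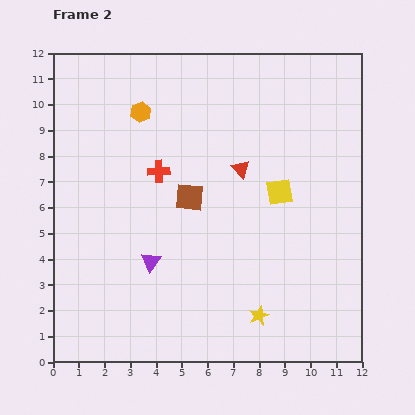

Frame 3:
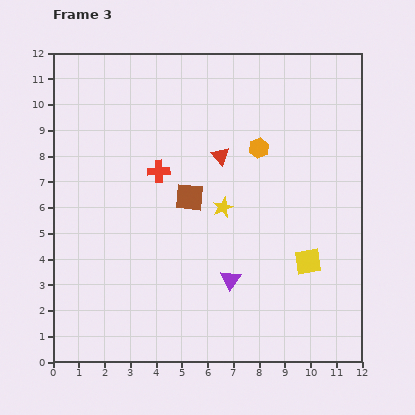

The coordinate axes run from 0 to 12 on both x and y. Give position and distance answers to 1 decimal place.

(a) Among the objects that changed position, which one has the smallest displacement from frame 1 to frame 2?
the red triangle

(moved 1.0)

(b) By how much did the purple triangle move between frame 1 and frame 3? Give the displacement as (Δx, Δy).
(6.2, -1.3)

The purple triangle was at (0.7, 4.5) in frame 1 and (6.9, 3.2) in frame 3.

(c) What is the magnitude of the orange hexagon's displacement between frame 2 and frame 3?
4.8

The orange hexagon moved from (3.4, 9.7) to (8.0, 8.3), a distance of √(4.6² + 1.4²) ≈ 4.8.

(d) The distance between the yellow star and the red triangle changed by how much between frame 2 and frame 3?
-3.7

Distance in frame 2: 5.7. Distance in frame 3: 2.0.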